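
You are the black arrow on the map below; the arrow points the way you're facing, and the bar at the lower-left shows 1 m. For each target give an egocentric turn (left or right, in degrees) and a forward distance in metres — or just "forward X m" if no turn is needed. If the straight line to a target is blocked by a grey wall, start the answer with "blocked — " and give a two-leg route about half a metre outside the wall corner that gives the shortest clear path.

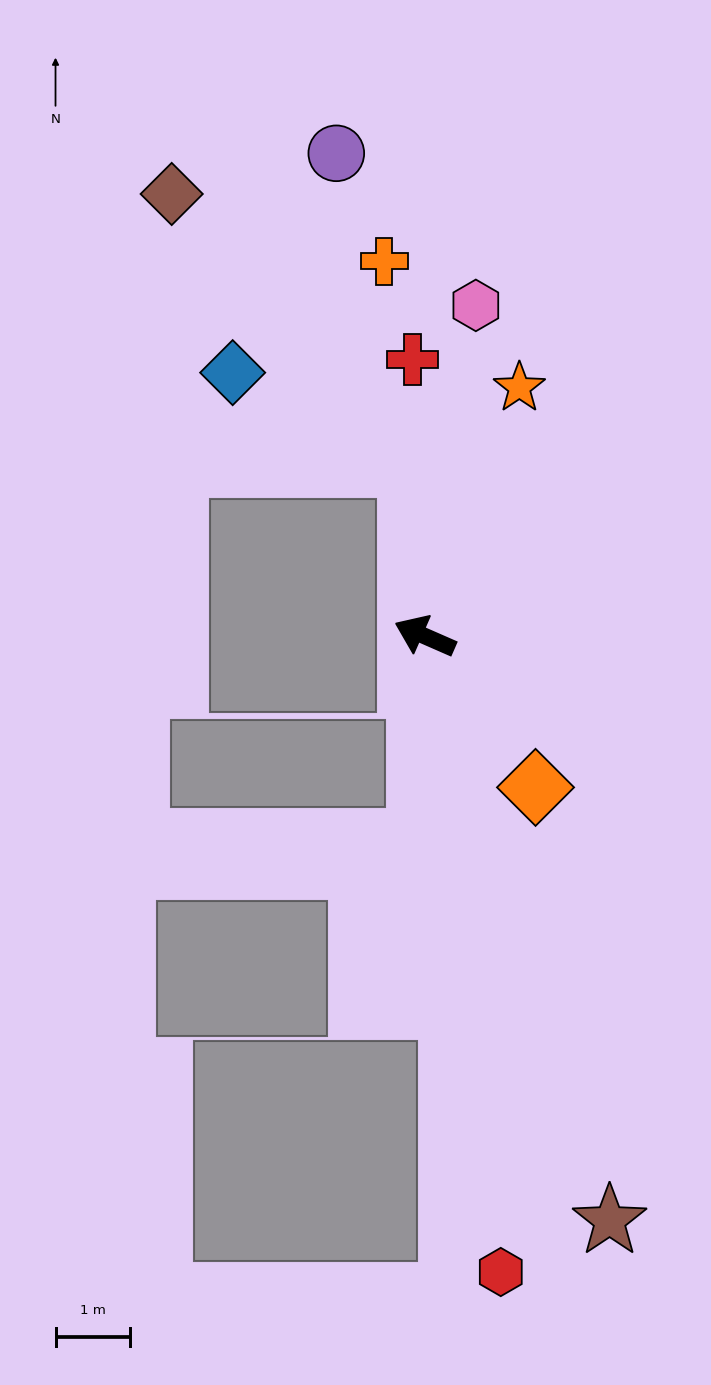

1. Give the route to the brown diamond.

blocked — turn right 61°, forward 2.3 m, then turn left 36°, forward 4.8 m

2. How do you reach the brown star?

turn left 131°, forward 8.2 m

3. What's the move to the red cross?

turn right 64°, forward 3.7 m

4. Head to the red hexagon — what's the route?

turn left 120°, forward 8.6 m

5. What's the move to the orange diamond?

turn left 150°, forward 2.5 m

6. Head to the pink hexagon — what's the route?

turn right 75°, forward 4.5 m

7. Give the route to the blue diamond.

blocked — turn right 61°, forward 2.3 m, then turn left 57°, forward 2.7 m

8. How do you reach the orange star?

turn right 87°, forward 3.6 m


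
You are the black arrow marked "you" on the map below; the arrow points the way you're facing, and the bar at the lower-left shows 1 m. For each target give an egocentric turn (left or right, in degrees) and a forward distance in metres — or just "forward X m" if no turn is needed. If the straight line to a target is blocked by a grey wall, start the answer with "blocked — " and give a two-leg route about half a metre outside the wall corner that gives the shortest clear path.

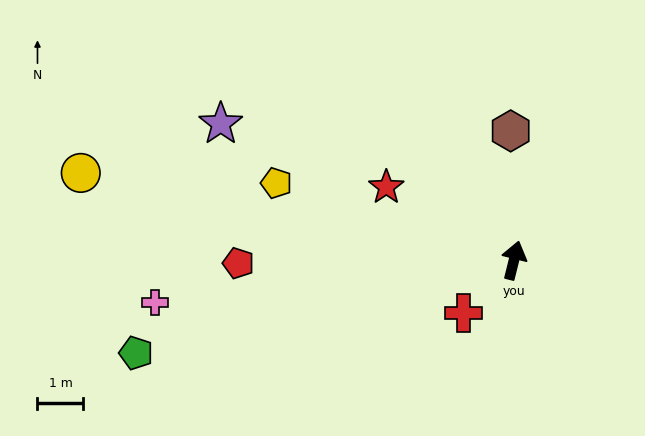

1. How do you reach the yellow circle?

turn left 93°, forward 9.6 m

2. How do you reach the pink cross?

turn left 111°, forward 7.9 m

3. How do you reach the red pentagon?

turn left 105°, forward 6.0 m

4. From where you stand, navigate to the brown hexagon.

turn left 15°, forward 2.8 m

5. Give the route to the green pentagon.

turn left 118°, forward 8.5 m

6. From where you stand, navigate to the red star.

turn left 74°, forward 3.2 m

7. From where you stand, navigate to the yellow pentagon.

turn left 86°, forward 5.4 m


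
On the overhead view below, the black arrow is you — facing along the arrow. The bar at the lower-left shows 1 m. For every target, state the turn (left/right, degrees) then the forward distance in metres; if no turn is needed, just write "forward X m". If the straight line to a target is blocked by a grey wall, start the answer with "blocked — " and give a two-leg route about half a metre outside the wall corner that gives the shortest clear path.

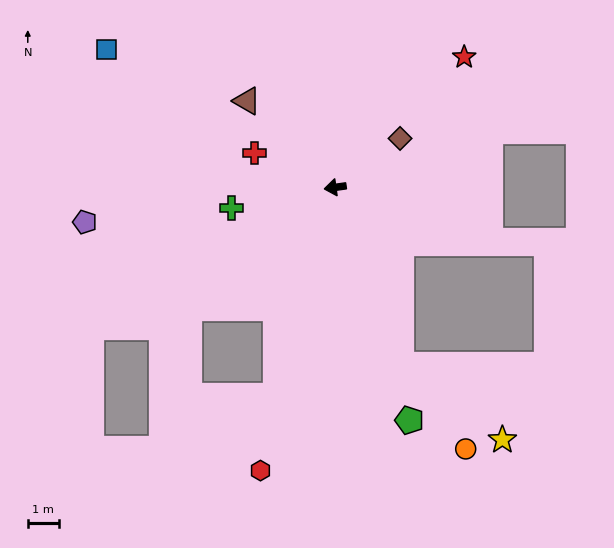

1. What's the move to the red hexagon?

turn left 67°, forward 9.4 m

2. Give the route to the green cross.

turn left 3°, forward 3.4 m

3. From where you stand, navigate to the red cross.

turn right 31°, forward 2.8 m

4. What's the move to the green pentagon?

turn left 100°, forward 7.8 m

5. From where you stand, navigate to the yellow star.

blocked — turn left 102°, forward 6.1 m, then turn left 33°, forward 4.0 m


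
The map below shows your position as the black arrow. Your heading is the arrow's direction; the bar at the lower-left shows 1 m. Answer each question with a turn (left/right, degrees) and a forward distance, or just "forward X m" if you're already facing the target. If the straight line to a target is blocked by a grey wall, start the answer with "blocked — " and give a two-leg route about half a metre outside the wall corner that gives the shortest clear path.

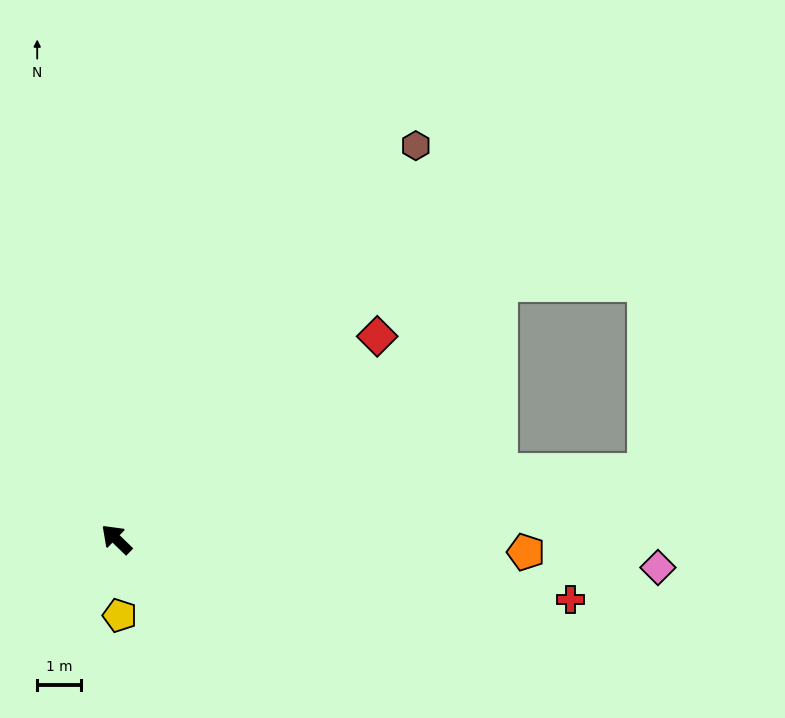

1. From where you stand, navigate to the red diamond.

turn right 98°, forward 7.6 m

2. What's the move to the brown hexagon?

turn right 83°, forward 11.3 m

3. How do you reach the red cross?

turn right 144°, forward 10.5 m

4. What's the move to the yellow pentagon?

turn left 137°, forward 1.7 m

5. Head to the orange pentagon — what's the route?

turn right 138°, forward 9.4 m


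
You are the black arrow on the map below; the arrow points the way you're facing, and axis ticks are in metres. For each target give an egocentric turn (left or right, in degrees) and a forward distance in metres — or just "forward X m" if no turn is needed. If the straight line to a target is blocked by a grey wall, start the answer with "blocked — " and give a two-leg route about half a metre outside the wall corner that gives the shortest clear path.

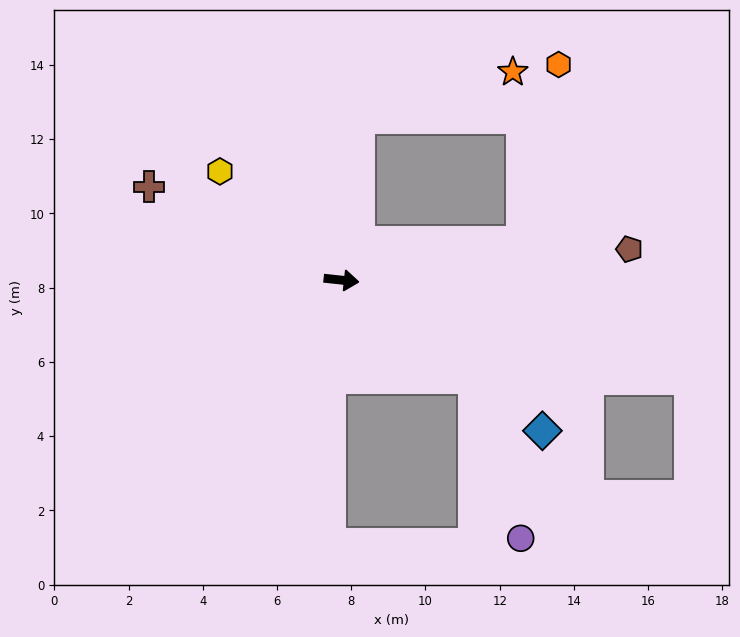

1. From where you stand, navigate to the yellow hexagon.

turn left 144°, forward 4.4 m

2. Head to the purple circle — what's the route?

blocked — turn right 30°, forward 4.4 m, then turn right 38°, forward 4.5 m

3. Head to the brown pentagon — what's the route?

turn left 12°, forward 7.8 m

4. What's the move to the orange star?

blocked — turn left 90°, forward 4.4 m, then turn right 67°, forward 4.3 m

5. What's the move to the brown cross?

turn left 160°, forward 5.8 m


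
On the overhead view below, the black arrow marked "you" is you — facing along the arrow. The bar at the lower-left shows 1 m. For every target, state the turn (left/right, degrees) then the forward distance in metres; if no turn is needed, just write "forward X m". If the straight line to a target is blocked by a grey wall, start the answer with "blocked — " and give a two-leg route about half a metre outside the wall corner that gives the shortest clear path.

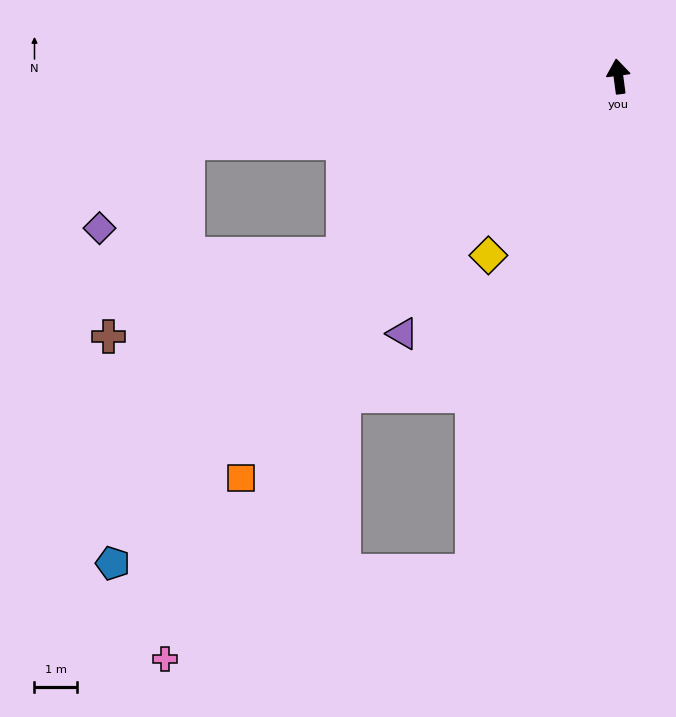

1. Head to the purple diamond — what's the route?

blocked — turn left 91°, forward 10.4 m, then turn left 36°, forward 2.9 m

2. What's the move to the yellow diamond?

turn left 136°, forward 5.2 m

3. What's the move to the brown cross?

blocked — turn left 116°, forward 7.8 m, then turn right 15°, forward 5.9 m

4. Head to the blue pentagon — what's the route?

turn left 126°, forward 16.6 m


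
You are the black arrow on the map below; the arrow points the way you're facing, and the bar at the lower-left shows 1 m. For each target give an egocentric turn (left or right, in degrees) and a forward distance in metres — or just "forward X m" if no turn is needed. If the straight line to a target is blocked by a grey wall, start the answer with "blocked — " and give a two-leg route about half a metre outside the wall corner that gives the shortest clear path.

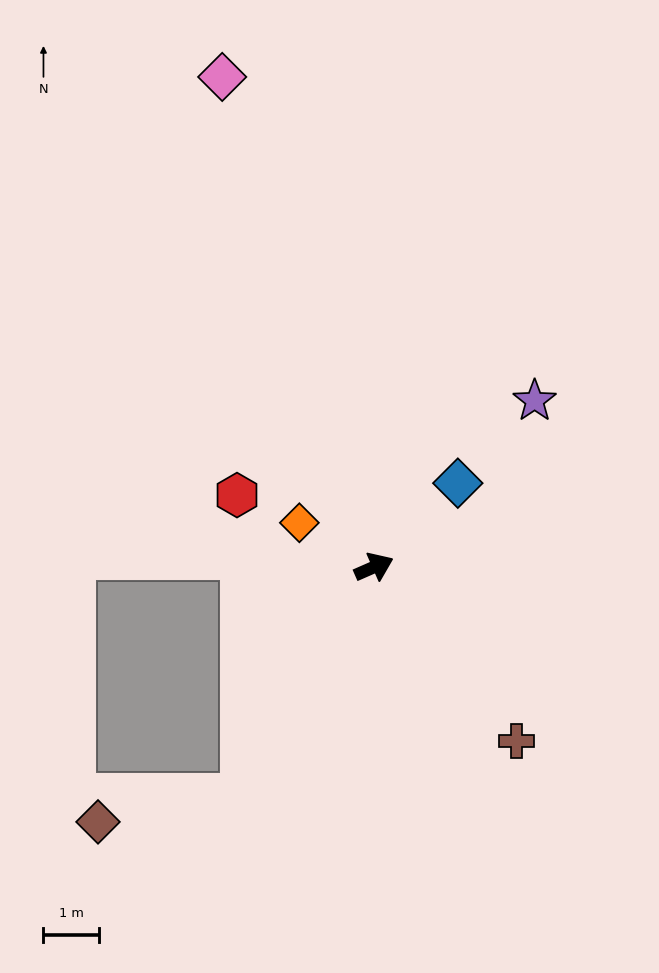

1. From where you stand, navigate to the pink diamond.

turn left 84°, forward 9.3 m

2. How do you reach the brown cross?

turn right 74°, forward 4.1 m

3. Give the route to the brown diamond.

blocked — turn right 143°, forward 4.8 m, then turn right 51°, forward 2.7 m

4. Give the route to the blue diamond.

turn left 21°, forward 2.1 m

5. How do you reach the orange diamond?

turn left 126°, forward 1.6 m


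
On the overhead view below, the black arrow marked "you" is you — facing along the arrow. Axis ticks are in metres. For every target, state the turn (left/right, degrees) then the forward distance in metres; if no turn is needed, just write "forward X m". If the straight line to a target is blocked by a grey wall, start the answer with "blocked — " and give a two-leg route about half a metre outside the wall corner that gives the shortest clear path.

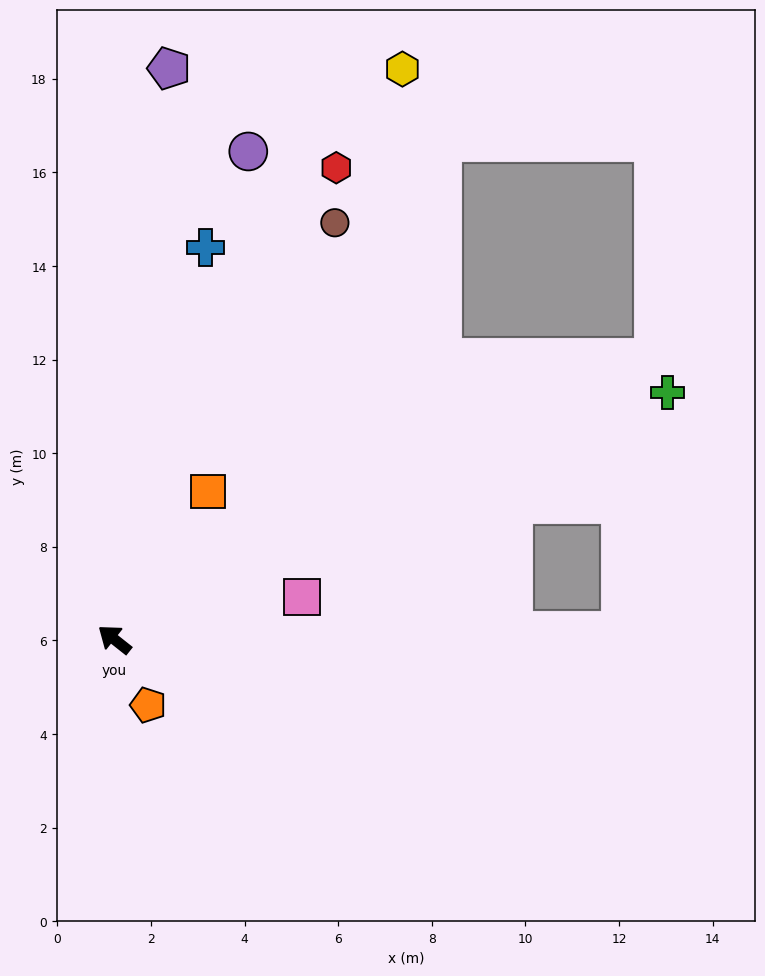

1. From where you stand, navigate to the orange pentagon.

turn left 156°, forward 1.6 m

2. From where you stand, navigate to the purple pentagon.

turn right 57°, forward 12.3 m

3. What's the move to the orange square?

turn right 84°, forward 3.7 m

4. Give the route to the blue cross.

turn right 65°, forward 8.6 m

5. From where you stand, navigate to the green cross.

turn right 118°, forward 12.9 m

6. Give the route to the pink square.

turn right 129°, forward 4.1 m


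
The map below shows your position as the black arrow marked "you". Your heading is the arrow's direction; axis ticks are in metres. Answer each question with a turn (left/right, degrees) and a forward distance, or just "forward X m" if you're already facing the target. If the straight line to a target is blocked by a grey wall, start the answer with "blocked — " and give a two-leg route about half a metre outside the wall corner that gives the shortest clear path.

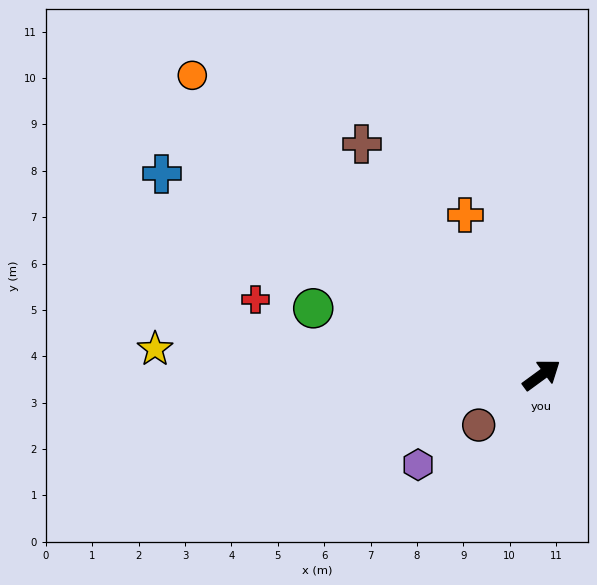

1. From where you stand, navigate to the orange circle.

turn left 103°, forward 9.9 m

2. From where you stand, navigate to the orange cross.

turn left 79°, forward 3.8 m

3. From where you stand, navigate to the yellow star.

turn left 140°, forward 8.4 m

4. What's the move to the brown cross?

turn left 92°, forward 6.3 m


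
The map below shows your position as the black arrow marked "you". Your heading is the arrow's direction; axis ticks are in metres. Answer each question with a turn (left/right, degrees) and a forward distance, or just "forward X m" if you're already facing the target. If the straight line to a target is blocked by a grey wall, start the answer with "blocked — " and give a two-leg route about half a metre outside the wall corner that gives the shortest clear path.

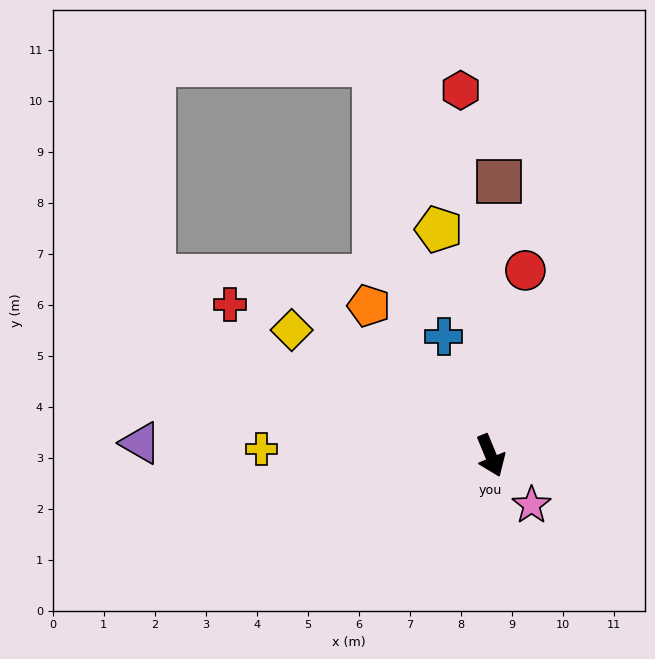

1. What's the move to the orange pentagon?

turn right 163°, forward 3.8 m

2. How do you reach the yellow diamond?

turn right 145°, forward 4.6 m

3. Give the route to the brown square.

turn left 156°, forward 5.4 m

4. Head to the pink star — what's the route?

turn left 17°, forward 1.3 m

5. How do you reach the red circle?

turn left 147°, forward 3.7 m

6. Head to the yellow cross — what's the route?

turn right 114°, forward 4.5 m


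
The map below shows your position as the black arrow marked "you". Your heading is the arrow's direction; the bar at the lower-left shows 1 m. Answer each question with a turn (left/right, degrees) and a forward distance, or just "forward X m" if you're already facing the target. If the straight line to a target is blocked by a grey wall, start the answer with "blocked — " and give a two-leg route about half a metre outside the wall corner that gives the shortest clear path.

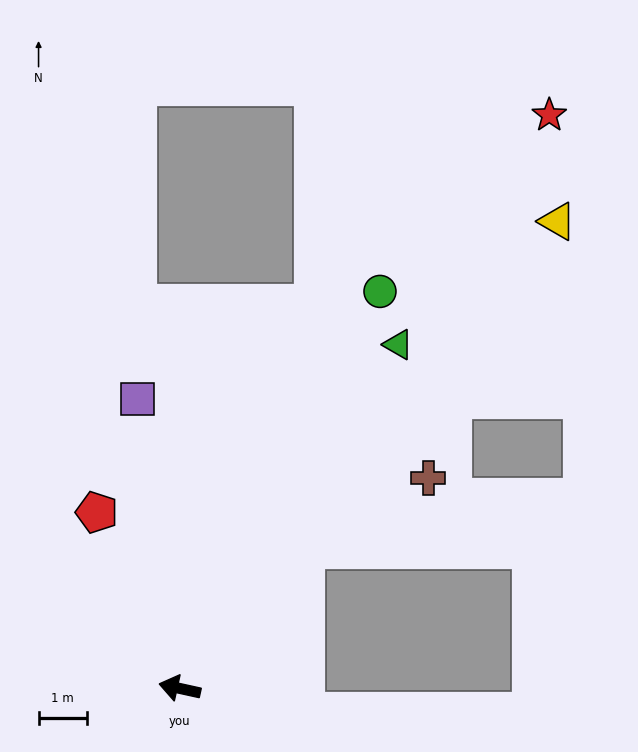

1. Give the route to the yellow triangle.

turn right 117°, forward 12.4 m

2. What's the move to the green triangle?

turn right 110°, forward 8.4 m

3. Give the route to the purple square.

turn right 69°, forward 6.0 m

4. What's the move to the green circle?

turn right 104°, forward 9.2 m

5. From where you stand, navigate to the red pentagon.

turn right 52°, forward 4.0 m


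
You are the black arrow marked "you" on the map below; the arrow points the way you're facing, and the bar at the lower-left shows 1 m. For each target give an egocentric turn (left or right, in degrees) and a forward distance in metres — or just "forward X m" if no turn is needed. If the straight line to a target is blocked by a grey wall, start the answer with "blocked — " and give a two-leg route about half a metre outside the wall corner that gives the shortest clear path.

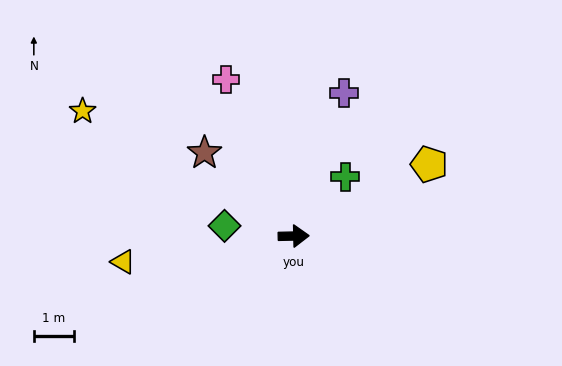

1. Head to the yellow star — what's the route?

turn left 148°, forward 6.1 m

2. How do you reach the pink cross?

turn left 112°, forward 4.2 m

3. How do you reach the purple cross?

turn left 69°, forward 3.8 m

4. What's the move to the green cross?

turn left 48°, forward 1.9 m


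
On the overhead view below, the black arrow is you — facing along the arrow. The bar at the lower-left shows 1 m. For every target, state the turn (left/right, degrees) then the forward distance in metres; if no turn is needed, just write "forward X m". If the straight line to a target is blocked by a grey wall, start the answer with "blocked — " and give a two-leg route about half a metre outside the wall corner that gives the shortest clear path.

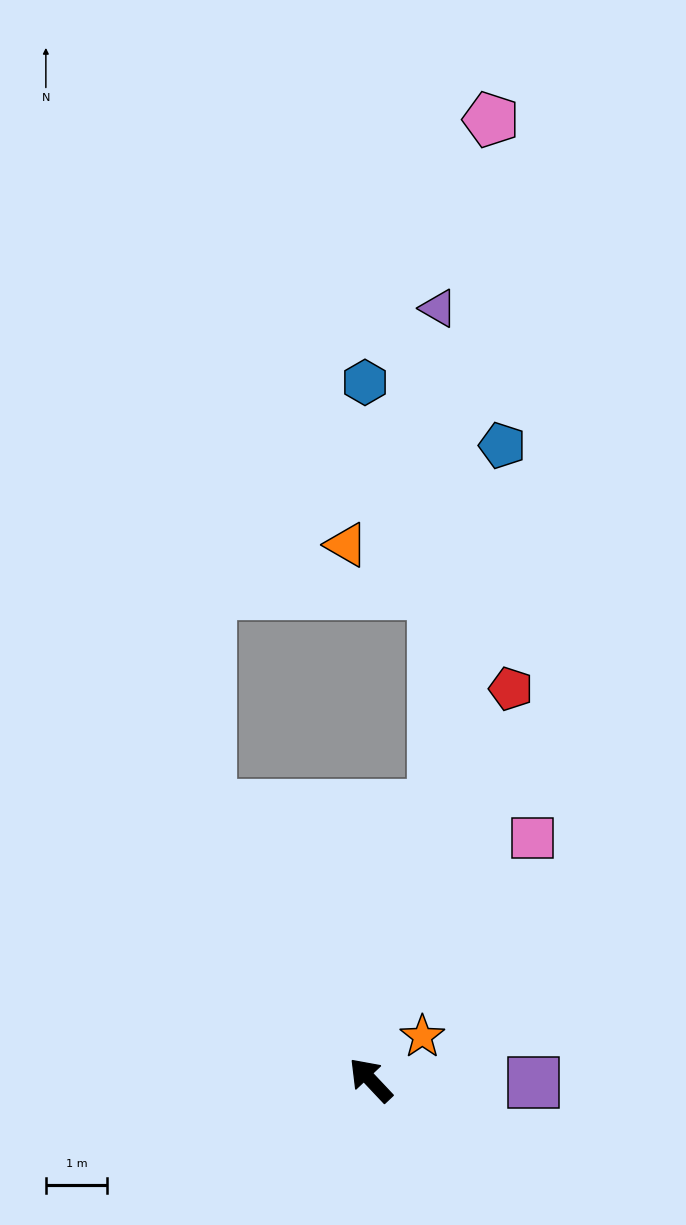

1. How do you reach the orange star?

turn right 93°, forward 1.1 m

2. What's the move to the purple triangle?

blocked — turn right 56°, forward 4.6 m, then turn left 12°, forward 8.1 m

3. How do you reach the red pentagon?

turn right 63°, forward 6.8 m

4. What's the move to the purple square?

turn right 134°, forward 2.7 m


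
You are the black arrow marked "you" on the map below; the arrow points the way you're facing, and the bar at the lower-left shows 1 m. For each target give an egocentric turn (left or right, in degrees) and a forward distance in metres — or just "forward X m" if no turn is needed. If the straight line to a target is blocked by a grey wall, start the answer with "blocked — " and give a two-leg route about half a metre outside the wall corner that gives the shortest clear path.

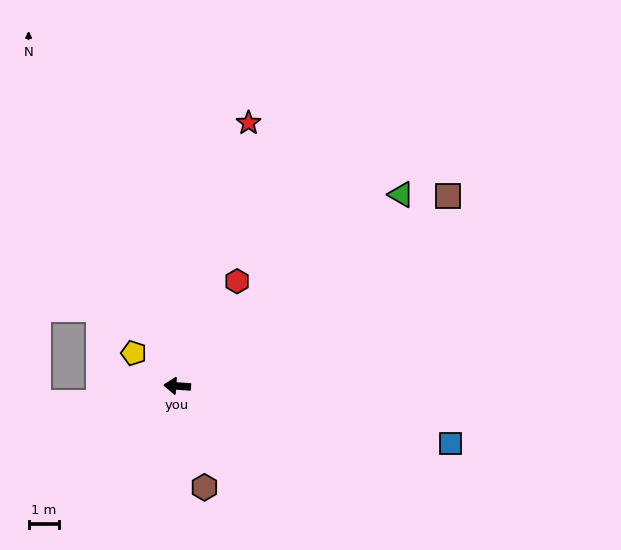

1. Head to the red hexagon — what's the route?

turn right 116°, forward 4.0 m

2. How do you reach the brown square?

turn right 141°, forward 11.0 m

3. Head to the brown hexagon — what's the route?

turn left 109°, forward 3.5 m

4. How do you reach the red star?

turn right 101°, forward 9.0 m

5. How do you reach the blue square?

turn left 172°, forward 9.3 m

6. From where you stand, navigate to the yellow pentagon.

turn right 33°, forward 1.8 m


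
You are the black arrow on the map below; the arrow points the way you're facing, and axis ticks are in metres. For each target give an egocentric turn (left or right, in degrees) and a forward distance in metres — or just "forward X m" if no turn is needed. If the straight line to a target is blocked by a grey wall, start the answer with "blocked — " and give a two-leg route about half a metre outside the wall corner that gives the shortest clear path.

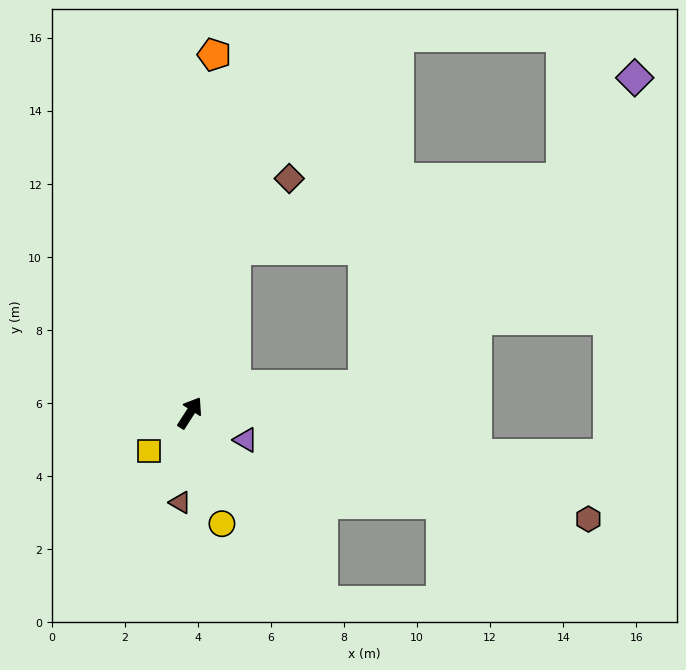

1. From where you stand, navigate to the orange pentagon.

turn left 29°, forward 9.8 m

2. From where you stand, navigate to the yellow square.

turn left 166°, forward 1.5 m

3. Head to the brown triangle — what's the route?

turn right 154°, forward 2.5 m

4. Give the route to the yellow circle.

turn right 131°, forward 3.2 m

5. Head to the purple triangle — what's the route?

turn right 83°, forward 1.7 m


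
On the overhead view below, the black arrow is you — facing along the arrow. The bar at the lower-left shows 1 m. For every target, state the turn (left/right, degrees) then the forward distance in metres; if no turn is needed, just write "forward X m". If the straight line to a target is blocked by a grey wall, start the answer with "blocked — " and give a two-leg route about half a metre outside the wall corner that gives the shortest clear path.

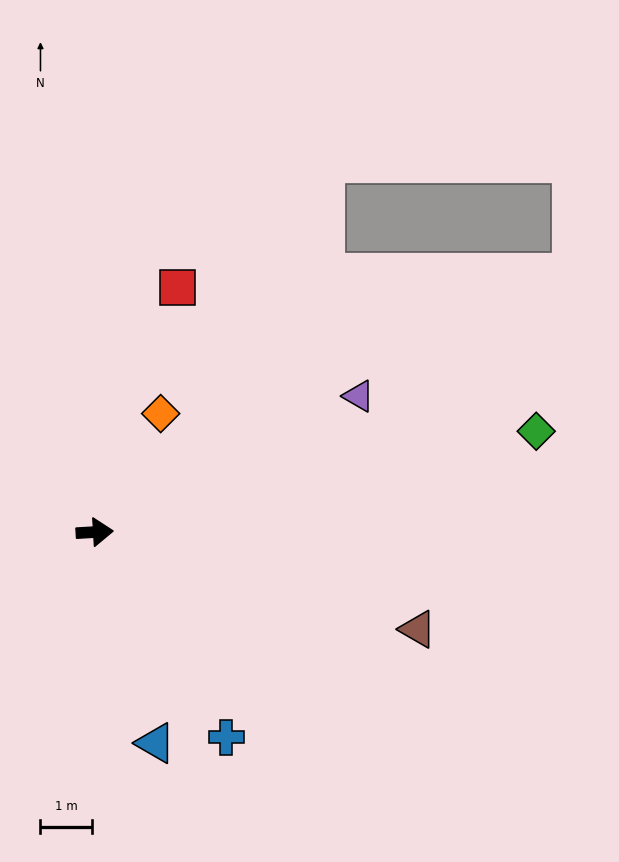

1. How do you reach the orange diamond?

turn left 58°, forward 2.6 m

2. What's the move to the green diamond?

turn left 9°, forward 8.8 m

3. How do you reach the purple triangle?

turn left 24°, forward 5.7 m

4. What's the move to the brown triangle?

turn right 20°, forward 6.5 m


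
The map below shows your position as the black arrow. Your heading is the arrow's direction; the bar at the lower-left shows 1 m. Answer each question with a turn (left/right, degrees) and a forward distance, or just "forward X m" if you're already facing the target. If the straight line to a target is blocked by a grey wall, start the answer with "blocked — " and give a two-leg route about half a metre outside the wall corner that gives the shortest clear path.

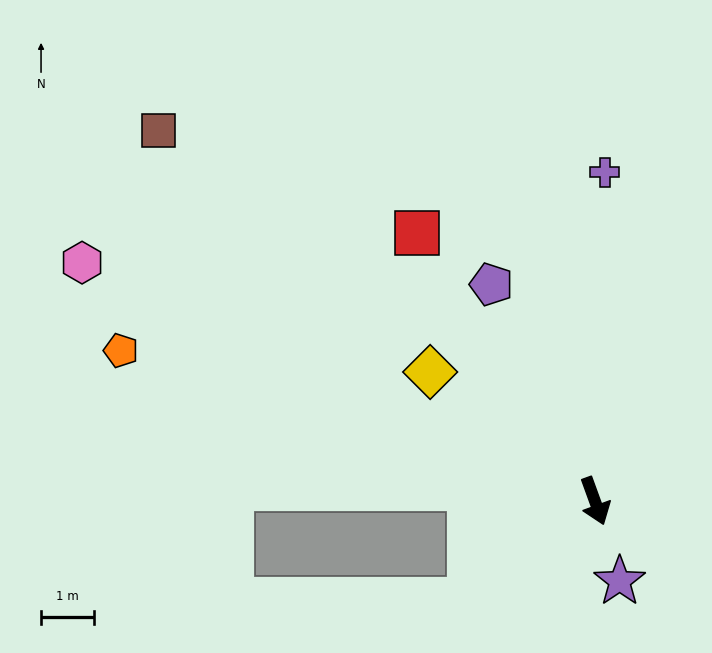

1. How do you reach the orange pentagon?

turn right 128°, forward 9.4 m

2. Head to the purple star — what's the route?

turn right 3°, forward 1.6 m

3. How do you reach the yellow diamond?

turn right 148°, forward 4.0 m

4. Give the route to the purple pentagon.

turn right 174°, forward 4.6 m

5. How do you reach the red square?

turn right 166°, forward 6.1 m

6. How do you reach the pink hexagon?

turn right 135°, forward 10.7 m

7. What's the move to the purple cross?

turn left 158°, forward 6.2 m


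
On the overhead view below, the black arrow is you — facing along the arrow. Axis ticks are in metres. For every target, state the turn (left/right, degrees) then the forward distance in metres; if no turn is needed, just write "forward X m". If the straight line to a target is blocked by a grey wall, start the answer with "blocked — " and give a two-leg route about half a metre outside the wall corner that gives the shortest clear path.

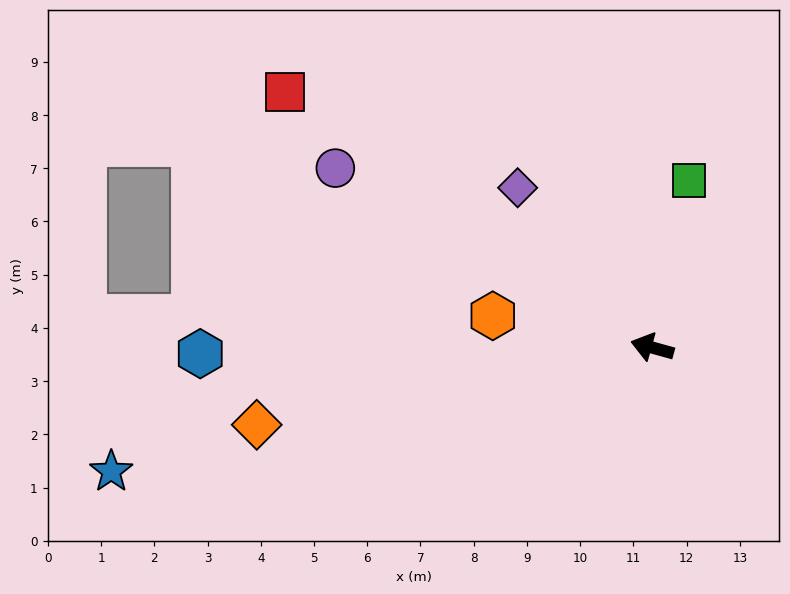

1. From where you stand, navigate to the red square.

turn right 19°, forward 8.4 m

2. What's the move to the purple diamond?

turn right 34°, forward 3.9 m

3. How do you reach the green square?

turn right 87°, forward 3.2 m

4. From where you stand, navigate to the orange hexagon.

turn left 4°, forward 3.1 m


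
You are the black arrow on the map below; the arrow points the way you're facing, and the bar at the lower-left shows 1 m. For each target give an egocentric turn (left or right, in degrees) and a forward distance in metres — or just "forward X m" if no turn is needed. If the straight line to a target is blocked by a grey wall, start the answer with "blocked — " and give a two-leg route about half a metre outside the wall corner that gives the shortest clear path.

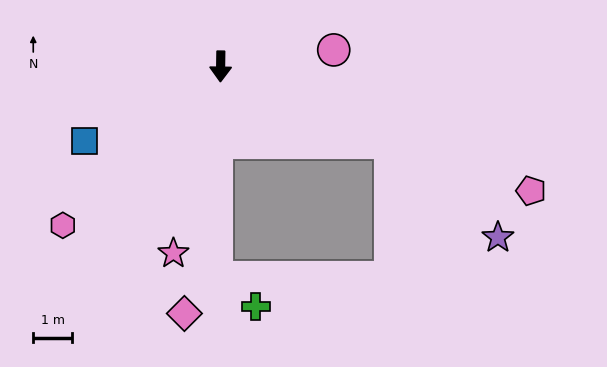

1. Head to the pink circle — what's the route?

turn left 99°, forward 3.0 m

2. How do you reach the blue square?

turn right 61°, forward 4.0 m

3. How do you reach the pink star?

turn right 13°, forward 5.0 m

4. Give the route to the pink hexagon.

turn right 44°, forward 5.8 m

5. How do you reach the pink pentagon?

turn left 69°, forward 8.6 m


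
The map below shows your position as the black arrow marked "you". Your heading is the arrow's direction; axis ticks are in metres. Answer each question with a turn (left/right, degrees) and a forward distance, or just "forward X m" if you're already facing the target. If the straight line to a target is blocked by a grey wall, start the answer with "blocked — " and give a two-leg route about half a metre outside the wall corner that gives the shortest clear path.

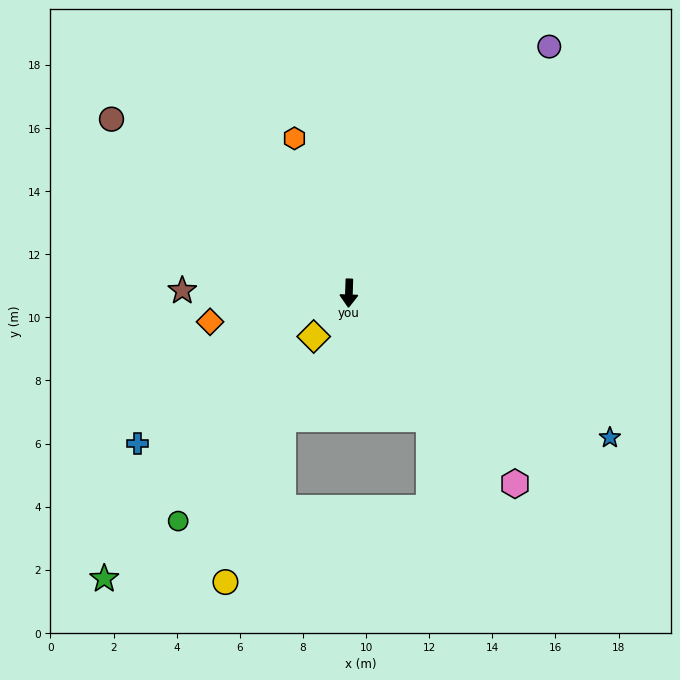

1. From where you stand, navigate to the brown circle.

turn right 124°, forward 9.3 m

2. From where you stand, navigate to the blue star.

turn left 63°, forward 9.4 m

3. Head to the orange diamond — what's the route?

turn right 76°, forward 4.5 m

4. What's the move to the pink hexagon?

turn left 43°, forward 8.0 m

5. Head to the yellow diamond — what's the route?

turn right 37°, forward 1.8 m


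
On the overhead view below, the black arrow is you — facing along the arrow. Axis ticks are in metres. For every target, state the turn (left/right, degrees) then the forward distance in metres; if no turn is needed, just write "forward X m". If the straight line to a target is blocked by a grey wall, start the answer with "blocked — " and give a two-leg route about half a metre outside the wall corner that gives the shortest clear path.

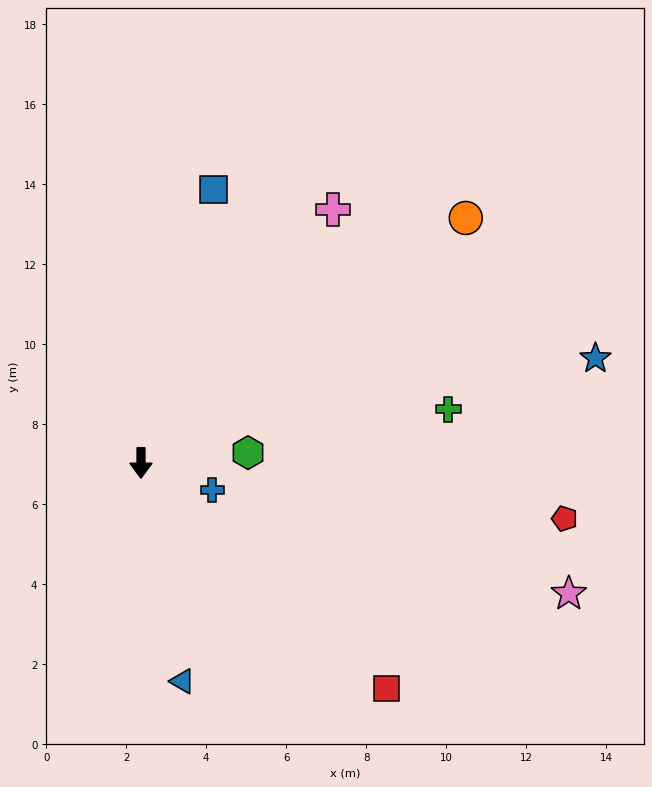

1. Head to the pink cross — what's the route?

turn left 143°, forward 8.0 m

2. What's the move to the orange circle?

turn left 127°, forward 10.2 m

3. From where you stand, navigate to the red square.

turn left 48°, forward 8.3 m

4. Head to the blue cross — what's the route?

turn left 70°, forward 1.9 m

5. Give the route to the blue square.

turn left 165°, forward 7.1 m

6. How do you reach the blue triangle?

turn left 11°, forward 5.6 m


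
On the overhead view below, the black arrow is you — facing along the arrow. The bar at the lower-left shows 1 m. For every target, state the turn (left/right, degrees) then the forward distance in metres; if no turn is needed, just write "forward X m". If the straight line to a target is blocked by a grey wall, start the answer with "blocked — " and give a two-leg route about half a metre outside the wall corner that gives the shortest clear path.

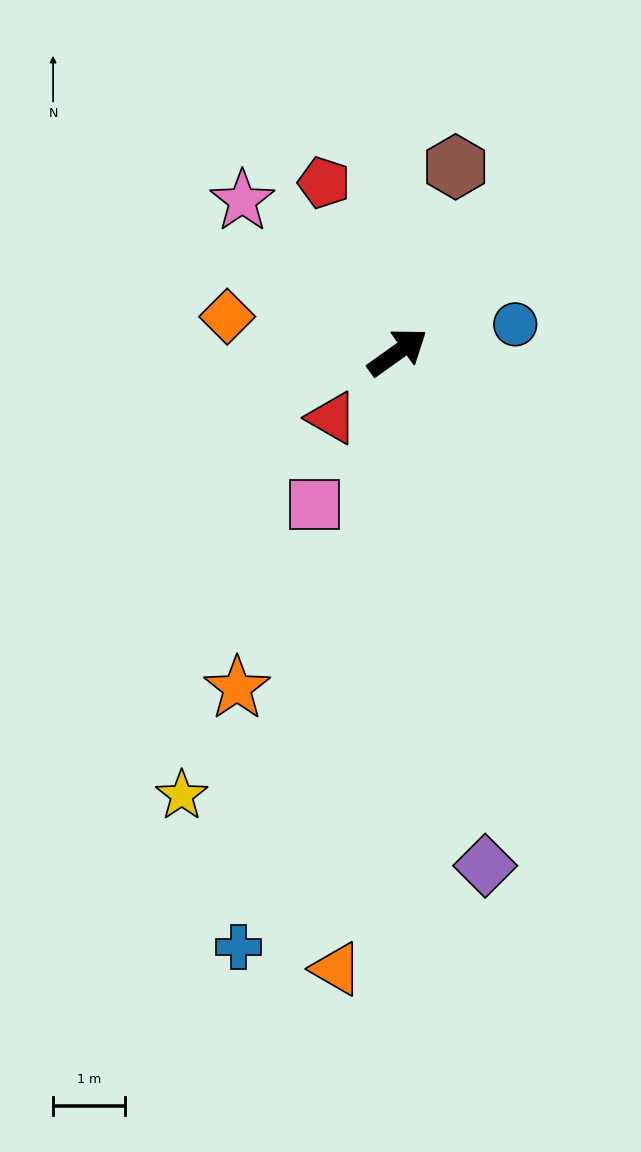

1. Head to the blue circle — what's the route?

turn right 22°, forward 1.7 m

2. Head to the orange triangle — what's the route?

turn right 131°, forward 8.7 m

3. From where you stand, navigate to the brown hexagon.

turn left 37°, forward 2.7 m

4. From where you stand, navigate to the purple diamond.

turn right 116°, forward 7.3 m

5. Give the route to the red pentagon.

turn left 78°, forward 2.6 m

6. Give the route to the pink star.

turn left 100°, forward 3.0 m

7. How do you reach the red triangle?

turn right 170°, forward 1.3 m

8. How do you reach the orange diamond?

turn left 133°, forward 2.4 m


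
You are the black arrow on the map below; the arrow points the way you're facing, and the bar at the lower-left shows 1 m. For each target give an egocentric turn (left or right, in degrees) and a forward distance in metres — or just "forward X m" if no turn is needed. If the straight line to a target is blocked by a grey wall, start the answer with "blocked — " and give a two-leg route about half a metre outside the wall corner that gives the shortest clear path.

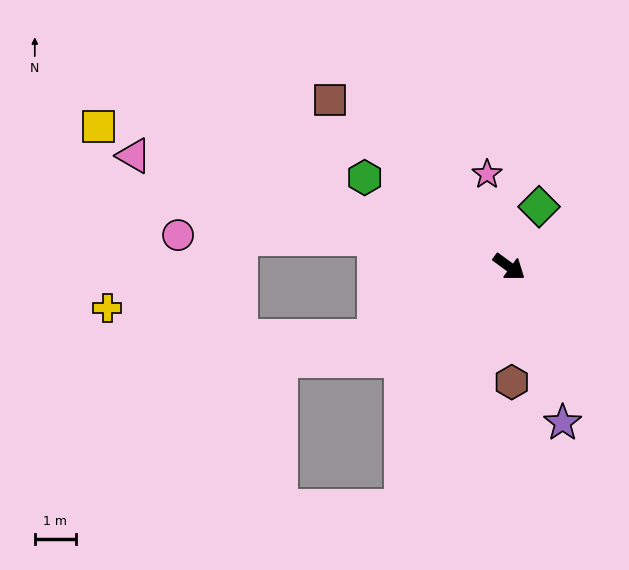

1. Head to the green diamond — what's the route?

turn left 100°, forward 1.6 m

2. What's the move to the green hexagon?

turn right 175°, forward 4.1 m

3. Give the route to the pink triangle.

turn right 160°, forward 9.5 m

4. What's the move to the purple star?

turn right 35°, forward 4.0 m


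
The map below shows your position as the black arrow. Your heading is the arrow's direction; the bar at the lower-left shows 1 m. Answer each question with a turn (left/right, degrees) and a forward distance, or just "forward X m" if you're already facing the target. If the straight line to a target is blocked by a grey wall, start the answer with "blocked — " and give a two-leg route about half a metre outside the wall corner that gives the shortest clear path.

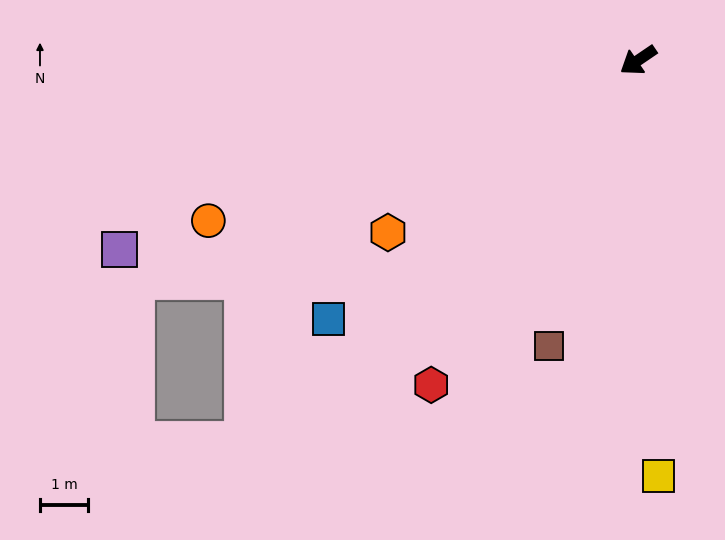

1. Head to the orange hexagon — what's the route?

forward 6.3 m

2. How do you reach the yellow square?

turn left 59°, forward 8.7 m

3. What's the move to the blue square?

turn left 6°, forward 8.4 m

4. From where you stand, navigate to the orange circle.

turn right 14°, forward 9.5 m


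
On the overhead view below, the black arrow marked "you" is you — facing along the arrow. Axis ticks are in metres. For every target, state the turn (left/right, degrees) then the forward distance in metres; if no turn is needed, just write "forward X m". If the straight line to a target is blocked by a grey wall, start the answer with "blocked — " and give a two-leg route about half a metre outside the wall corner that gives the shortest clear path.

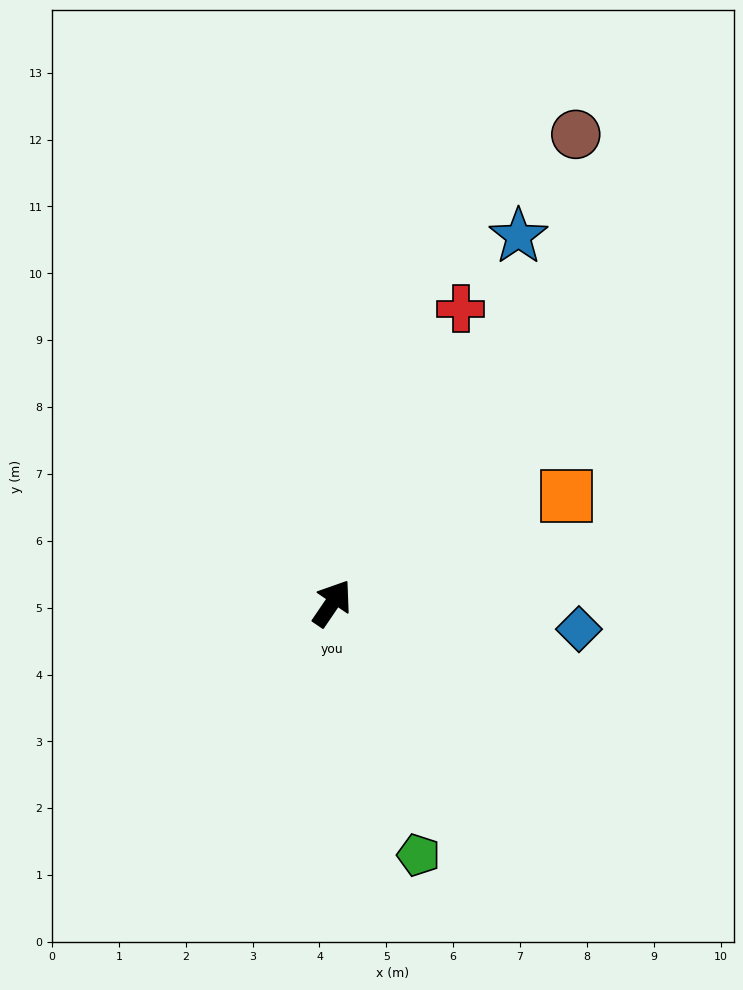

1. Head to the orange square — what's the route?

turn right 31°, forward 3.8 m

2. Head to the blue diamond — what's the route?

turn right 62°, forward 3.7 m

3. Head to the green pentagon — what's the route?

turn right 127°, forward 4.0 m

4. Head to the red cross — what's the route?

turn left 11°, forward 4.8 m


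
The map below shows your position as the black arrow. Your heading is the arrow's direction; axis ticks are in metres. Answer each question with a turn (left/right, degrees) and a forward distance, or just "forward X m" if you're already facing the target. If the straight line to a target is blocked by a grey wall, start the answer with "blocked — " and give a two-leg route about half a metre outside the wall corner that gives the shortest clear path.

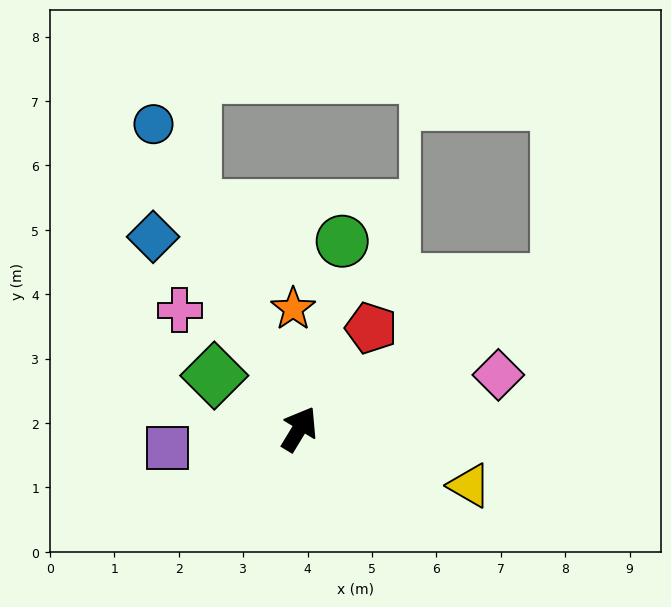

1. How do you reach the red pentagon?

turn right 4°, forward 1.9 m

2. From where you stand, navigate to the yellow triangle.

turn right 77°, forward 2.8 m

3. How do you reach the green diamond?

turn left 89°, forward 1.6 m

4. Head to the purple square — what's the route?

turn left 130°, forward 2.1 m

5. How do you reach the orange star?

turn left 34°, forward 1.9 m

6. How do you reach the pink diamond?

turn right 44°, forward 3.2 m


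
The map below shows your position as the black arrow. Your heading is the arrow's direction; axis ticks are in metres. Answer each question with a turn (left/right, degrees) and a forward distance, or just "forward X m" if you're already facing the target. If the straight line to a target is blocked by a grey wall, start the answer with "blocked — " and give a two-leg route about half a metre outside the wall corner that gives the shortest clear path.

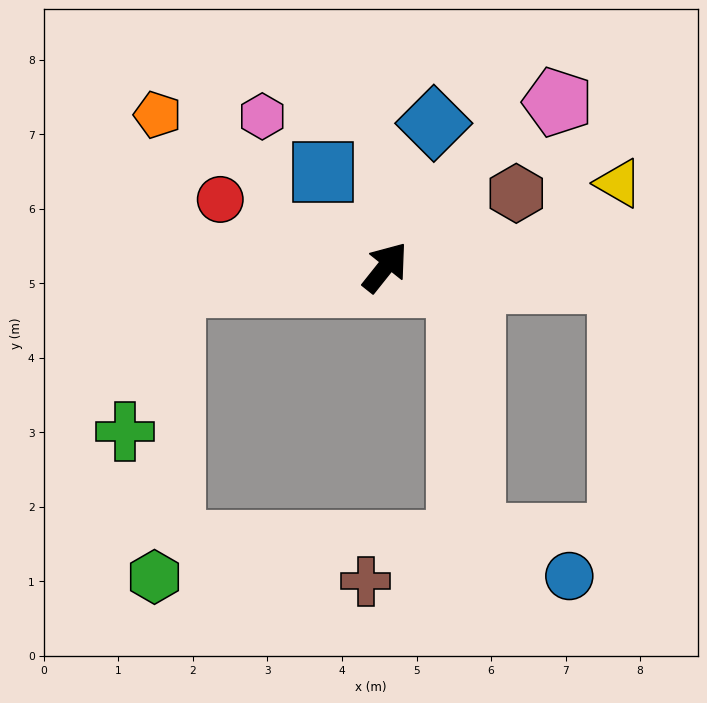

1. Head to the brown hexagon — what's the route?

turn right 22°, forward 2.0 m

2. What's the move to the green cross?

blocked — turn left 133°, forward 2.8 m, then turn left 67°, forward 2.1 m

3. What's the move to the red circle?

turn left 106°, forward 2.4 m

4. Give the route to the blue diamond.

turn left 20°, forward 2.0 m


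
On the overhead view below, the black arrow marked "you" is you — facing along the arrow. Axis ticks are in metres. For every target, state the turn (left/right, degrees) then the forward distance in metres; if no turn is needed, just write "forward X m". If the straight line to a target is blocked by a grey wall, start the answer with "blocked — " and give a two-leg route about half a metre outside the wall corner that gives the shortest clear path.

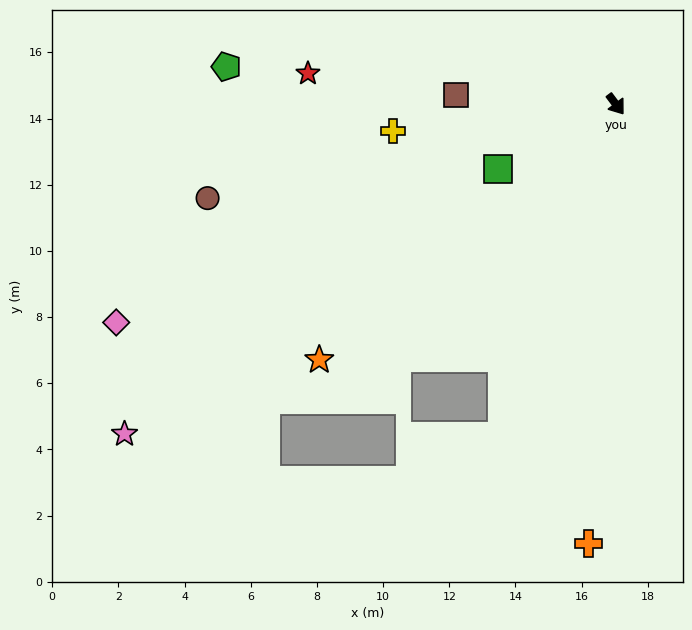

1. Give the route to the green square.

turn right 98°, forward 4.1 m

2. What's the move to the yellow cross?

turn right 120°, forward 6.8 m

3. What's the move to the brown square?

turn right 130°, forward 4.8 m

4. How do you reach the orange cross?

turn right 40°, forward 13.3 m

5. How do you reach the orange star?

turn right 86°, forward 11.8 m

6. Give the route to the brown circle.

turn right 114°, forward 12.7 m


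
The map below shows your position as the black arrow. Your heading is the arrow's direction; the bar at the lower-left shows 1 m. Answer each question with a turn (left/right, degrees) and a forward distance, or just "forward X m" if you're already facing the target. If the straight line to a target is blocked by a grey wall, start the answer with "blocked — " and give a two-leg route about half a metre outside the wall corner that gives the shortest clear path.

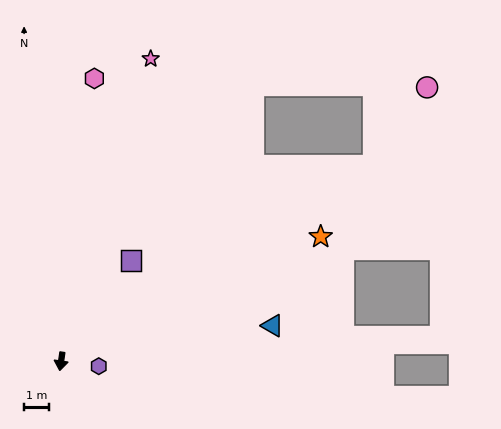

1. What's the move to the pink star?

turn left 172°, forward 12.5 m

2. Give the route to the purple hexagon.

turn left 91°, forward 1.5 m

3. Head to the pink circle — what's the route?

blocked — turn left 130°, forward 14.6 m, then turn left 24°, forward 3.7 m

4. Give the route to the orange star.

turn left 124°, forward 11.4 m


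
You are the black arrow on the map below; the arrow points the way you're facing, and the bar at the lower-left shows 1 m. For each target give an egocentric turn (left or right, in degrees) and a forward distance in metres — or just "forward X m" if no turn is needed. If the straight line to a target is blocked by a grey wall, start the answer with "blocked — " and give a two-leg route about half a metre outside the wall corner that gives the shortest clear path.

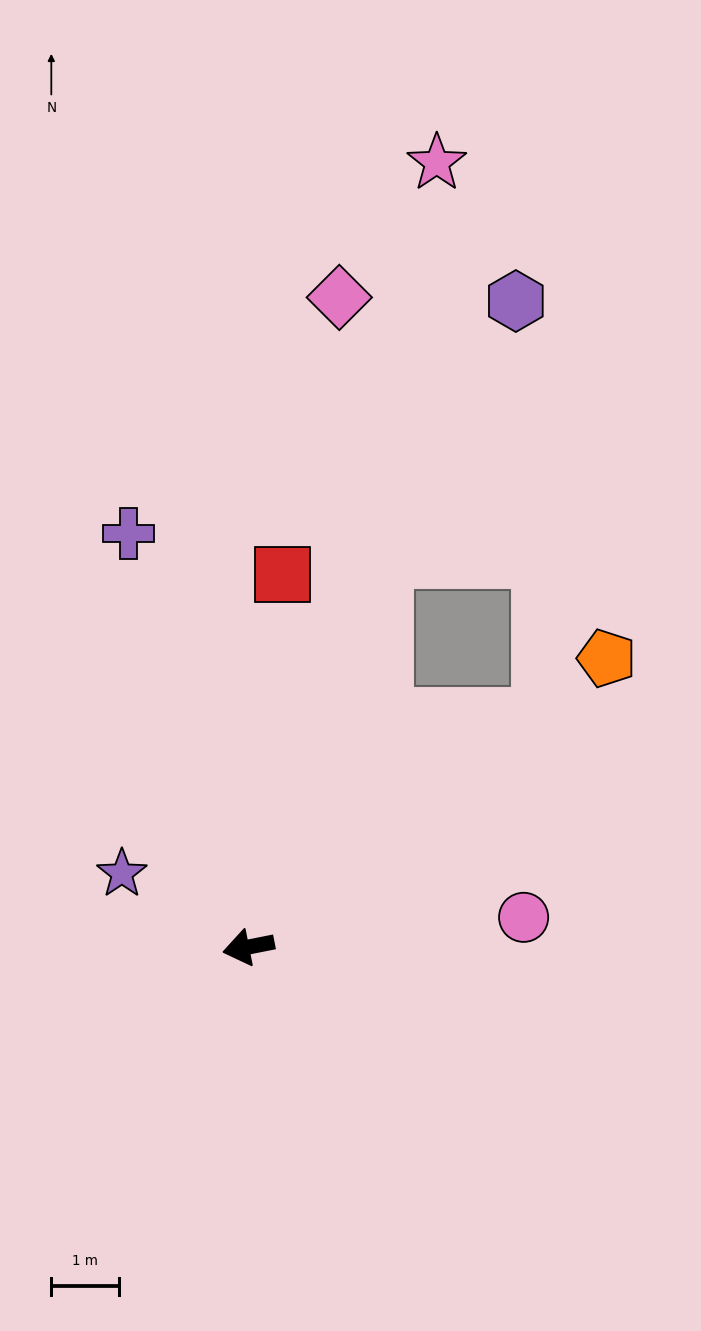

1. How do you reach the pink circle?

turn left 175°, forward 4.1 m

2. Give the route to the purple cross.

turn right 85°, forward 6.4 m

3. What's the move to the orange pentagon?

turn right 152°, forward 6.8 m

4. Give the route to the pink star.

turn right 115°, forward 12.0 m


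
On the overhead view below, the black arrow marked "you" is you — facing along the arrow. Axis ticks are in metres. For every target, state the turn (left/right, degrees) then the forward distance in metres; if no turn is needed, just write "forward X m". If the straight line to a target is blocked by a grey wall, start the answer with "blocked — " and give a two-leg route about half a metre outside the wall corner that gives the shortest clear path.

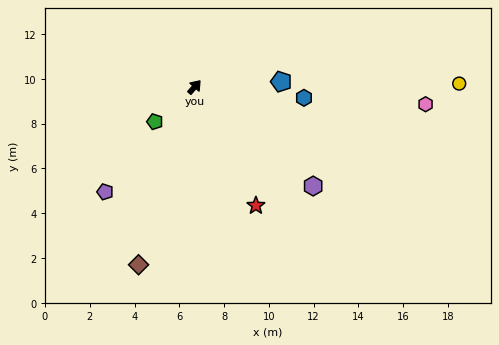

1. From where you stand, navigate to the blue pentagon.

turn right 45°, forward 3.9 m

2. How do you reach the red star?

turn right 111°, forward 6.0 m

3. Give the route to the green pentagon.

turn left 172°, forward 2.4 m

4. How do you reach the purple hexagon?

turn right 89°, forward 6.9 m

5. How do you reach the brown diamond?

turn right 156°, forward 8.3 m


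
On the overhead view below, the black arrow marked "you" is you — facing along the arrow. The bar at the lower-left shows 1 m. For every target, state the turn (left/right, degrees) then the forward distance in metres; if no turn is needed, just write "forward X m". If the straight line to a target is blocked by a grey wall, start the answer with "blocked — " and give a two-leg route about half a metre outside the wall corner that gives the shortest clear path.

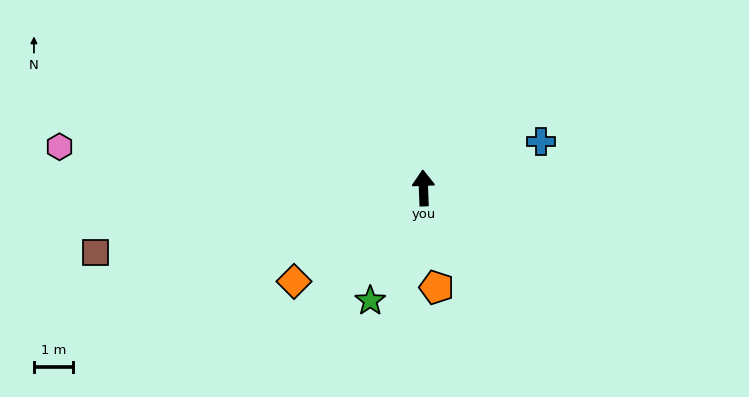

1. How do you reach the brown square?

turn left 99°, forward 8.6 m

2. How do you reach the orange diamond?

turn left 124°, forward 4.1 m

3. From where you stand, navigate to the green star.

turn left 153°, forward 3.2 m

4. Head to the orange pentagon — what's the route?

turn right 175°, forward 2.6 m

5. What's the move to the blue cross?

turn right 70°, forward 3.2 m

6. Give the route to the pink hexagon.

turn left 81°, forward 9.4 m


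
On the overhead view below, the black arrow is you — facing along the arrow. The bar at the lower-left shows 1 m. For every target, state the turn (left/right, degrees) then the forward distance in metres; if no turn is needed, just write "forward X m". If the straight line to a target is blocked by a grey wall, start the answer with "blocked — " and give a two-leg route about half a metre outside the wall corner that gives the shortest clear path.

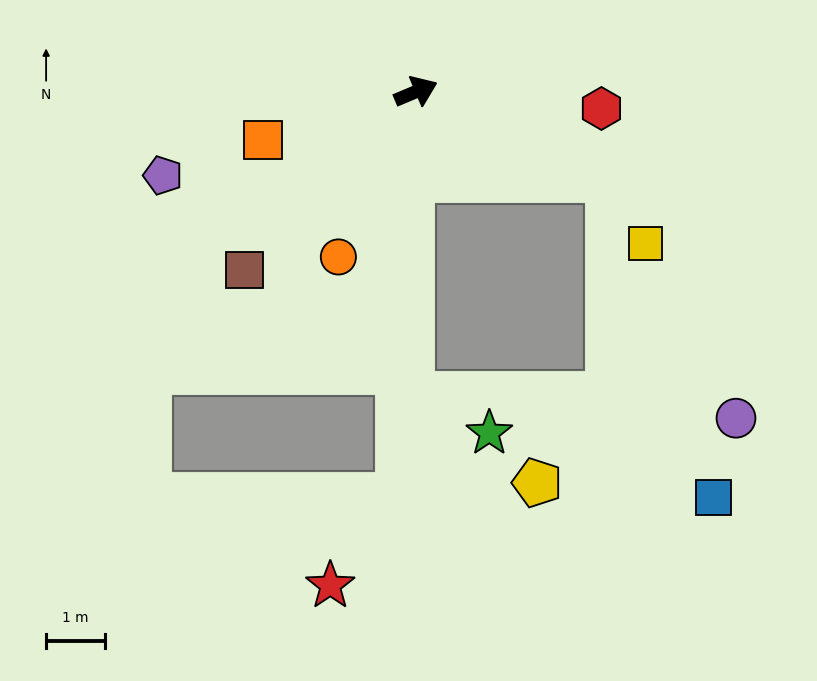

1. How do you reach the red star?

blocked — turn right 115°, forward 7.0 m, then turn right 37°, forward 1.9 m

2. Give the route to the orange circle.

turn right 138°, forward 3.1 m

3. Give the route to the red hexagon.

turn right 28°, forward 3.2 m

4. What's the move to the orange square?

turn left 175°, forward 2.7 m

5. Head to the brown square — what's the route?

turn right 157°, forward 4.2 m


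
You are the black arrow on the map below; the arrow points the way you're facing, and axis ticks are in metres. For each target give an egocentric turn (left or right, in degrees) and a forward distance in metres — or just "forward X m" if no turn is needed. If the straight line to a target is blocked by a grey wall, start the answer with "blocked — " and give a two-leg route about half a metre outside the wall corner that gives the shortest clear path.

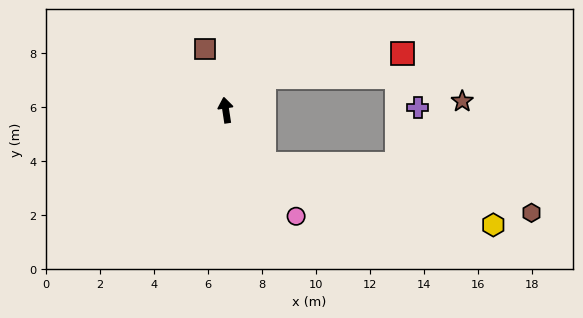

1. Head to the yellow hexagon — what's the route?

blocked — turn right 152°, forward 2.4 m, then turn left 38°, forward 8.8 m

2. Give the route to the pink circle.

turn right 155°, forward 4.7 m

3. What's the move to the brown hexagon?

blocked — turn right 152°, forward 2.4 m, then turn left 43°, forward 10.1 m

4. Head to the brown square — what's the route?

turn left 11°, forward 2.4 m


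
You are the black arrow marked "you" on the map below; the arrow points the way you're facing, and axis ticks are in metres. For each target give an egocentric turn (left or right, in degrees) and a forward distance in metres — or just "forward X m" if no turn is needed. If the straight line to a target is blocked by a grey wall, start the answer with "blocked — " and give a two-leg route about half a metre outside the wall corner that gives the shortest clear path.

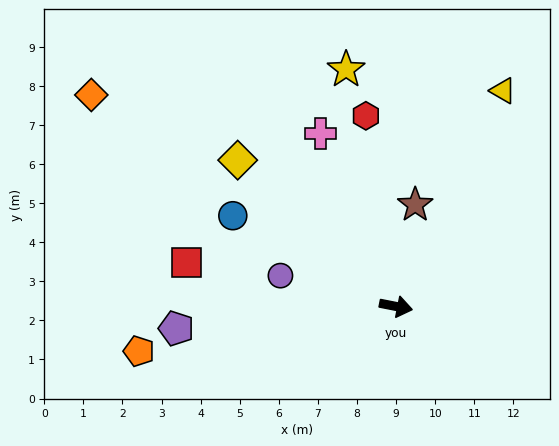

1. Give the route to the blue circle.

turn left 162°, forward 4.8 m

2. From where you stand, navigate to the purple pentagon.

turn right 163°, forward 5.6 m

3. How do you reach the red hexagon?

turn left 110°, forward 4.9 m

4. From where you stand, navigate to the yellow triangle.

turn left 75°, forward 6.2 m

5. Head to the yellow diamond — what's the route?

turn left 148°, forward 5.5 m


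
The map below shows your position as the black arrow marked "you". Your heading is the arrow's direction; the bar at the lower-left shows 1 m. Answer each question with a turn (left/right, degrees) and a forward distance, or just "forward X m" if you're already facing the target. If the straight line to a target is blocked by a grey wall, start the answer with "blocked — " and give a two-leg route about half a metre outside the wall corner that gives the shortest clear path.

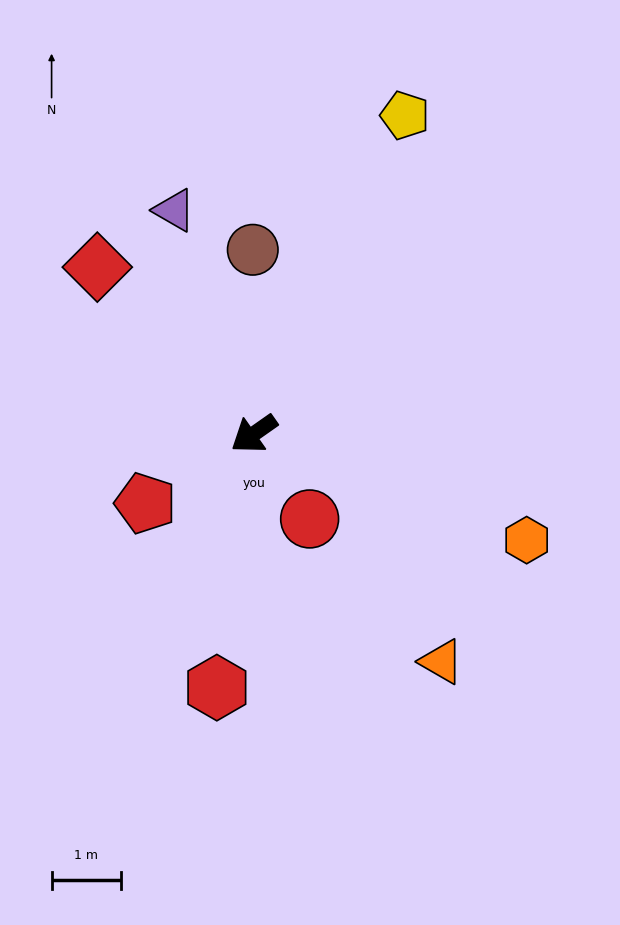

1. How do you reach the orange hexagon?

turn left 124°, forward 4.2 m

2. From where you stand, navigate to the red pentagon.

turn right 2°, forward 1.9 m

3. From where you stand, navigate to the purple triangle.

turn right 105°, forward 3.4 m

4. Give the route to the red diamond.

turn right 82°, forward 3.3 m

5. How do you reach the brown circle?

turn right 125°, forward 2.7 m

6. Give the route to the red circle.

turn left 88°, forward 1.5 m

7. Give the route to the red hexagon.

turn left 47°, forward 3.7 m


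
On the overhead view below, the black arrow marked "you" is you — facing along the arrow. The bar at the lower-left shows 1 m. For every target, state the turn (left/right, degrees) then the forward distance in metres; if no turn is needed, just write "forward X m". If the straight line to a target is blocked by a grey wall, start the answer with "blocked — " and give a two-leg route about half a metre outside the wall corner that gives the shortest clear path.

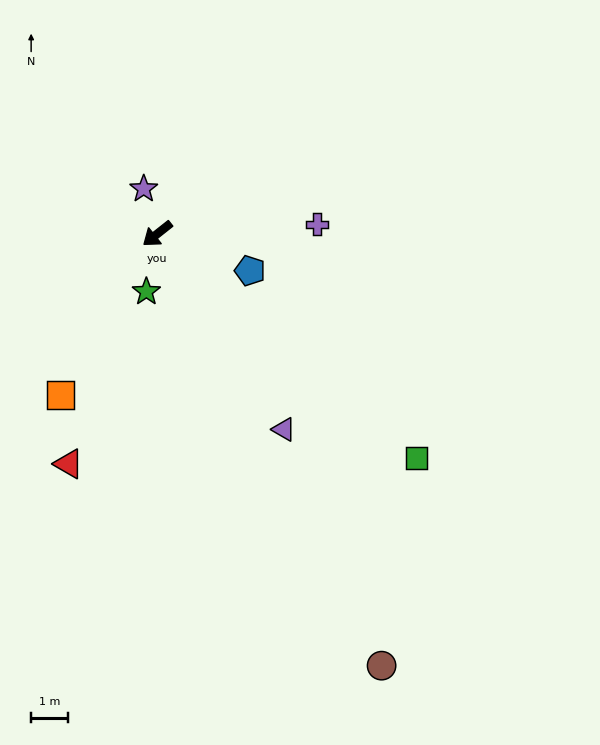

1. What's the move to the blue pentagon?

turn left 120°, forward 2.7 m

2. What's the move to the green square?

turn left 101°, forward 9.2 m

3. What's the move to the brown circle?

turn left 79°, forward 13.1 m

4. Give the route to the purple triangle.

turn left 85°, forward 6.3 m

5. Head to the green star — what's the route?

turn left 41°, forward 1.6 m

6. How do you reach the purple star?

turn right 112°, forward 1.3 m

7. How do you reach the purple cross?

turn left 145°, forward 4.3 m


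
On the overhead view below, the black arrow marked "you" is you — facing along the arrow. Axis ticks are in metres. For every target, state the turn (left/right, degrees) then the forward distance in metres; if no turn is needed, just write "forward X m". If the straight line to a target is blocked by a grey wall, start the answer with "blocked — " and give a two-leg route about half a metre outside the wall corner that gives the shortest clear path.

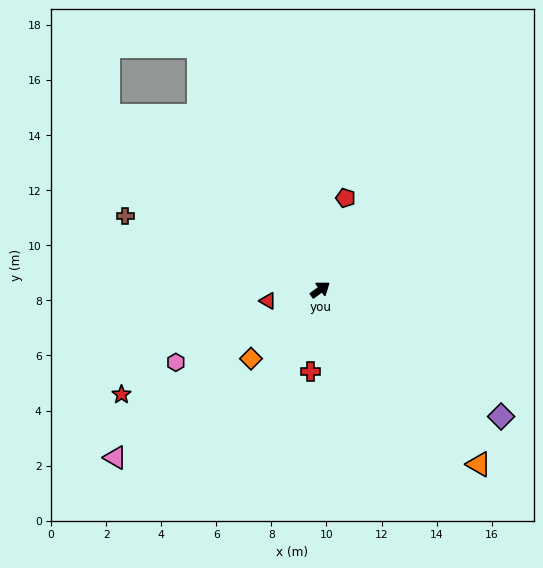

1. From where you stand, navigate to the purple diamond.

turn right 71°, forward 8.0 m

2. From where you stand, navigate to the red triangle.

turn left 156°, forward 1.9 m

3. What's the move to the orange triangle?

turn right 84°, forward 8.6 m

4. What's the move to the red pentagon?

turn left 38°, forward 3.5 m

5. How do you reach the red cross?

turn right 133°, forward 3.0 m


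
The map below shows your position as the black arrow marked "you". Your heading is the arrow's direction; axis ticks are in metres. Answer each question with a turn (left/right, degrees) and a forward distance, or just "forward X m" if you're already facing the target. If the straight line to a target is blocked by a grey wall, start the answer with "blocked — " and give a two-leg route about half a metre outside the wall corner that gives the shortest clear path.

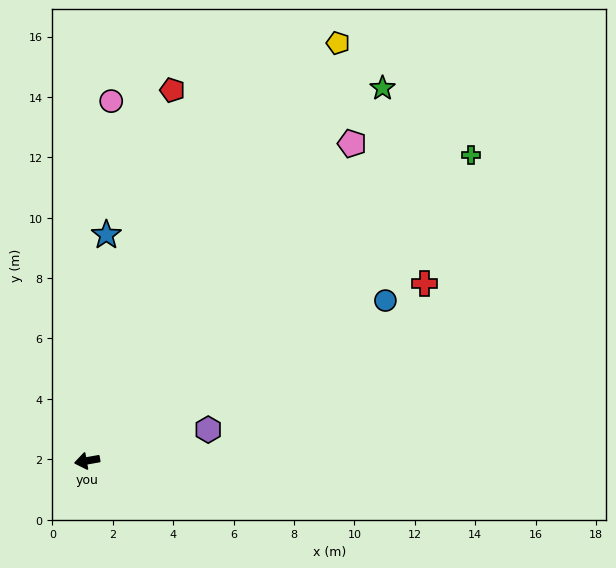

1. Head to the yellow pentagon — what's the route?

turn right 131°, forward 16.1 m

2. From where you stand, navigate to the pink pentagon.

turn right 140°, forward 13.7 m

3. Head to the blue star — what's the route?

turn right 105°, forward 7.5 m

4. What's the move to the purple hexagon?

turn right 176°, forward 4.1 m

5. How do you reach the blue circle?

turn right 162°, forward 11.2 m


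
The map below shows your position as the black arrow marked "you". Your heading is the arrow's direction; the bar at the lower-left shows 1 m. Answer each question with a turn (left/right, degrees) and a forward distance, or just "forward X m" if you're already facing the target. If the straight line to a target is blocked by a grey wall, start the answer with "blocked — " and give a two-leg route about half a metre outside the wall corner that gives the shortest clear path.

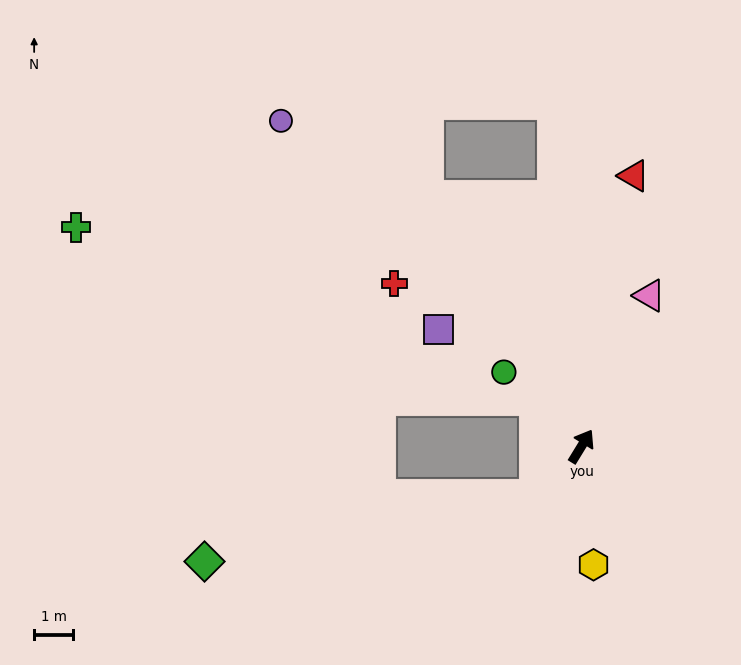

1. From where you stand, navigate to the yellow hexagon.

turn right 143°, forward 3.1 m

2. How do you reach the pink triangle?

turn left 7°, forward 4.3 m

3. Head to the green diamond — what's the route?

blocked — turn left 168°, forward 1.7 m, then turn right 35°, forward 8.7 m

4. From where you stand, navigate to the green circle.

turn left 78°, forward 2.8 m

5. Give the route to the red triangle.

turn left 21°, forward 7.1 m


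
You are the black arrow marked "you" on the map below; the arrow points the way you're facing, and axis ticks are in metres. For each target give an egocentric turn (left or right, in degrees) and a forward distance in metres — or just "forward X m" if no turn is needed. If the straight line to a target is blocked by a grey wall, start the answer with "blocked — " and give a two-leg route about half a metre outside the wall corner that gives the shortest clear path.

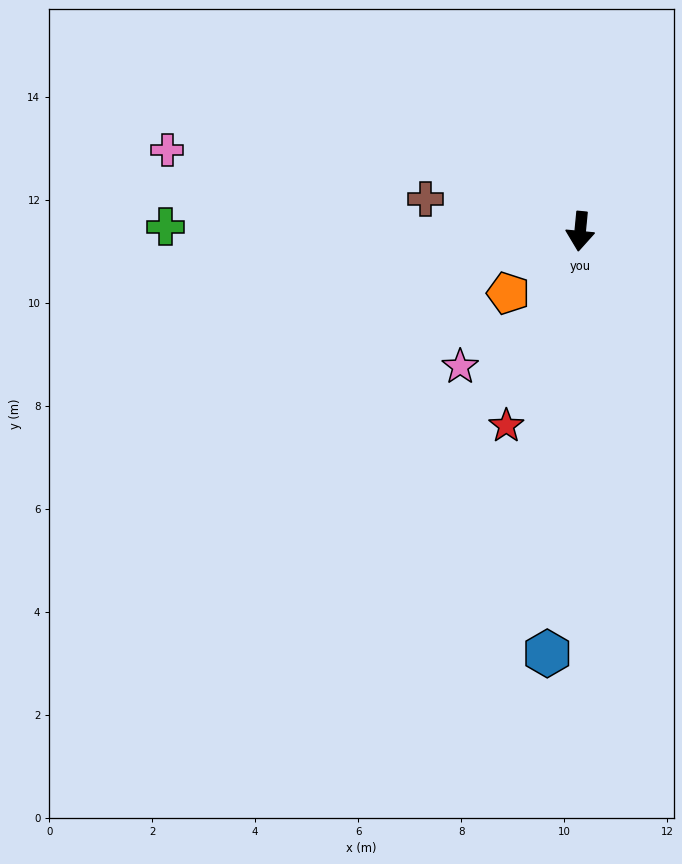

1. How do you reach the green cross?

turn right 85°, forward 8.1 m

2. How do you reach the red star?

turn right 15°, forward 4.0 m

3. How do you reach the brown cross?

turn right 96°, forward 3.1 m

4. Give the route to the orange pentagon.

turn right 44°, forward 1.8 m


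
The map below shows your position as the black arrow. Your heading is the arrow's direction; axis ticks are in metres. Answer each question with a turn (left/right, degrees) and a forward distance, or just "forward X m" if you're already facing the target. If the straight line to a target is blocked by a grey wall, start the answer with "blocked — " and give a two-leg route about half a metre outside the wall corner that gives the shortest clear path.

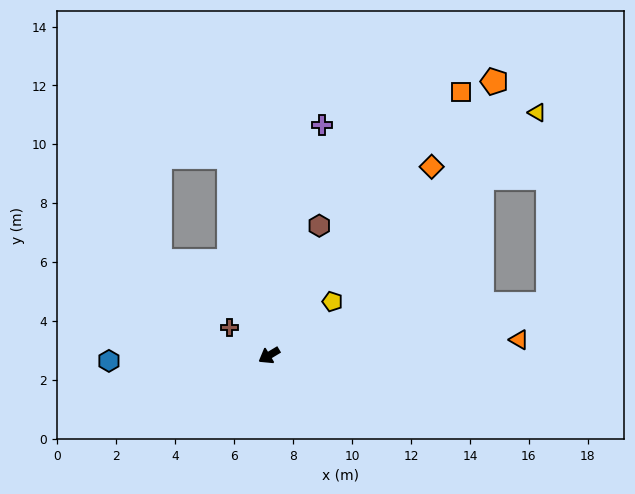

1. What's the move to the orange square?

turn right 157°, forward 11.1 m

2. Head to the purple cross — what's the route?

turn right 134°, forward 8.0 m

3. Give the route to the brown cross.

turn right 66°, forward 1.6 m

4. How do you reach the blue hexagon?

turn right 29°, forward 5.4 m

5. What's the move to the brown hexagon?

turn right 142°, forward 4.7 m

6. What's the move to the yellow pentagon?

turn right 171°, forward 2.8 m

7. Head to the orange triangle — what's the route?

turn left 153°, forward 8.5 m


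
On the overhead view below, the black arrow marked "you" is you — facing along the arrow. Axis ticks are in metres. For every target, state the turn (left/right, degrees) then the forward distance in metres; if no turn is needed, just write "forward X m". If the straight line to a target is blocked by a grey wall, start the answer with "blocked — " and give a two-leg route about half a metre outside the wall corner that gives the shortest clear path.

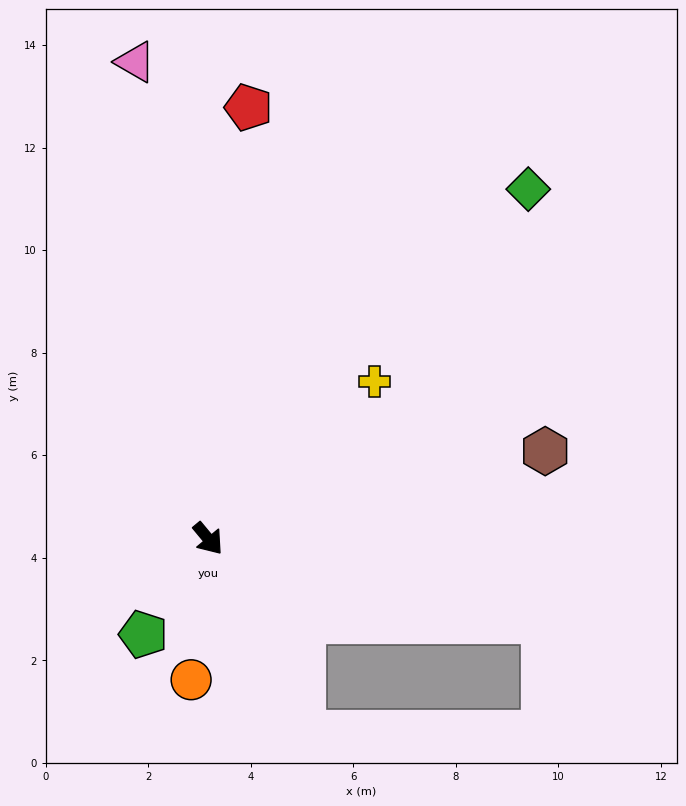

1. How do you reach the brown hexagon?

turn left 65°, forward 6.8 m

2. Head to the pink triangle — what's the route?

turn left 149°, forward 9.4 m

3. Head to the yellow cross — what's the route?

turn left 94°, forward 4.5 m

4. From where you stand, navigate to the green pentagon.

turn right 74°, forward 2.3 m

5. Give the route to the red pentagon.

turn left 135°, forward 8.4 m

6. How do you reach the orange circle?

turn right 47°, forward 2.8 m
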